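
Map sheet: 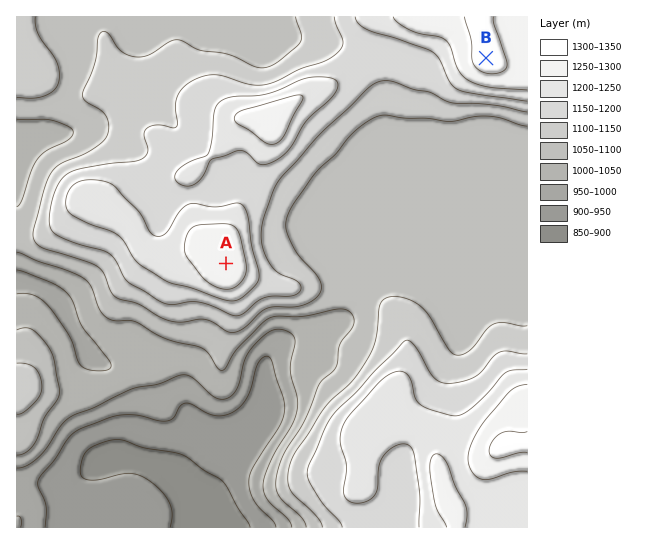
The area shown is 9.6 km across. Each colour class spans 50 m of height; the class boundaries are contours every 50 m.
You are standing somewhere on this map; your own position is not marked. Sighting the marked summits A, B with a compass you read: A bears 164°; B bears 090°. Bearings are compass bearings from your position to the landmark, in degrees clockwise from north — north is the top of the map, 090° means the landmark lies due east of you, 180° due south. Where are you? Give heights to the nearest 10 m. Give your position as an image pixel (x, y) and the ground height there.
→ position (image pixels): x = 167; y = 58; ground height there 1120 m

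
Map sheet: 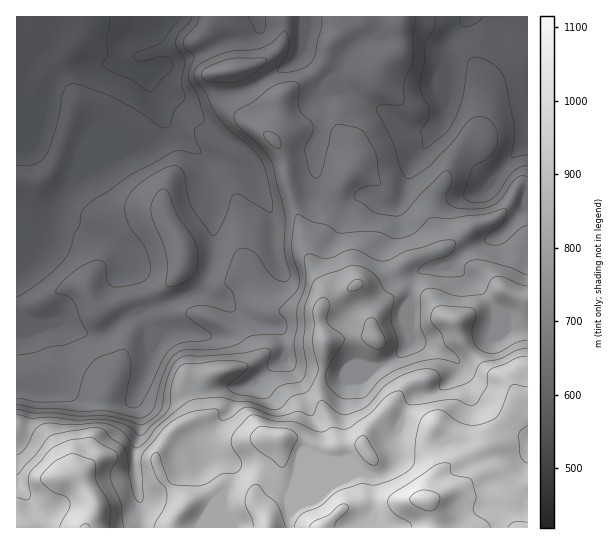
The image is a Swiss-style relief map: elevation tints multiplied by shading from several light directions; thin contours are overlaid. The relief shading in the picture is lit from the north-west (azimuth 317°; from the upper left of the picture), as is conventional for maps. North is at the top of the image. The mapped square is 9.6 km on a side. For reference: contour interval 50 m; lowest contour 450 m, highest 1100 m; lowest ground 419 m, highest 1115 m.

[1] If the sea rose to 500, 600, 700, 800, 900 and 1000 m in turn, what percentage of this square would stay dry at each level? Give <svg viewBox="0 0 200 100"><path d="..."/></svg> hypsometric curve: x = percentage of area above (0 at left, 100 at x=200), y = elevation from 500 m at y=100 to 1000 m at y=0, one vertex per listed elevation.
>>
<svg viewBox="0 0 200 100"><path d="M187 100l-44-20-57-20-18-20-22-20-28-20"/></svg>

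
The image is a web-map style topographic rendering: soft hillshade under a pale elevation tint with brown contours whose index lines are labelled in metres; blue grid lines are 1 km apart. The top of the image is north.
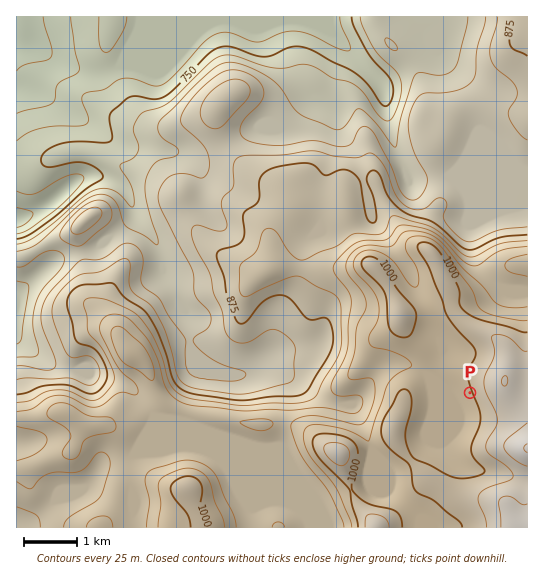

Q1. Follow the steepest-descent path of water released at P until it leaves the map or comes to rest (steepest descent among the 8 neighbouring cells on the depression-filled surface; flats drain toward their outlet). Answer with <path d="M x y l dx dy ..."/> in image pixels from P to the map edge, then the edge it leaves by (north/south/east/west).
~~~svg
<path d="M470 393l-9 9-8 0-34-33-9-3-1-1-20 0-6 2-16 16-8 14-4 4-4 2-16 0-1-1-7-1-4-3-17-17-8 0-11-6-13-13-13 0-10 9-6 3-30-11-12-9-1 0-13-13 0-28-12-12 0-6-3-4-1-5-8-11 0-2-4-4 0-15-2-1 0-4-5-11-17-20-6-13 0-3-6-12-8-8-6-3-2 0-2-1-8 0-1-1-15 0-14 9-16 15-2 0-12 9-10 5-3 0-5 3-4 0"/>
exit: west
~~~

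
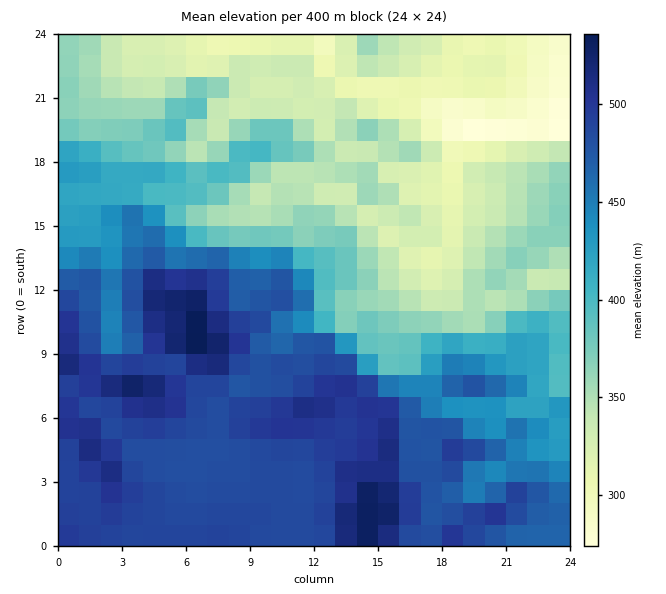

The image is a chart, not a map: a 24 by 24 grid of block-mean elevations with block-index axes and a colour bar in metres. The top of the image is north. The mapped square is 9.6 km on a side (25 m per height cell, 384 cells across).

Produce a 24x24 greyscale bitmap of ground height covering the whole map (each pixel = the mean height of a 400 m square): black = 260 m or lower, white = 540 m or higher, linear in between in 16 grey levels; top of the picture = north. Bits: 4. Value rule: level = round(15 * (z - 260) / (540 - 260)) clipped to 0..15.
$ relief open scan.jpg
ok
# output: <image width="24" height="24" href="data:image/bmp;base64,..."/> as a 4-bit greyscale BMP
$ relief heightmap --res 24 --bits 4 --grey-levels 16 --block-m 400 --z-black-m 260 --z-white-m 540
<image width="24" height="24" href="data:image/bmp;base64,Qk2WAQAAAAAAAHYAAAAoAAAAGAAAABgAAAABAAQAAAAAACABAAATCwAAEwsAABAAAAAAAAAAAAAAABEREQAiIiIAMzMzAERERABVVVUAZmZmAHd3dwCIiIgAmZmZAKqqqgC7u7sAzMzMAN3d3QDu7u4A////AN3MzMzMzM7uzNzLu9zczMzMzM7u3Mzcu8zdzMzMzM3u3Lq8y83czMzMzM3dzMqqqs7czMzMzN3ezNy6md3M3MzN3d3dzMqrqdzN3czN3d3dupmZmd3u7czMzN3Kqry6h+3NzN7MzMyXeaqZl9yr3v7bvMl3eJiJmNys3v7cuoZmZlVnh8us7u28y3ZVVEVVZrys3d27yndlQ0VlRKqruruqqHdUMzRWVZmaundmZmZTRDRVZpmrl2VVVlVEQzRFVpiIh3dUVURVMzRFVpmIiHh1RFVUMyRFVph3ZlV4dlRFVCIzRGZmd1RXdUVlQhEREWVVV3REREQzIhEiEWVURWZEREMiMiMyIWVEQzNERCNEQzMyIWVDMzIjMyNUQzIyIQ=="/>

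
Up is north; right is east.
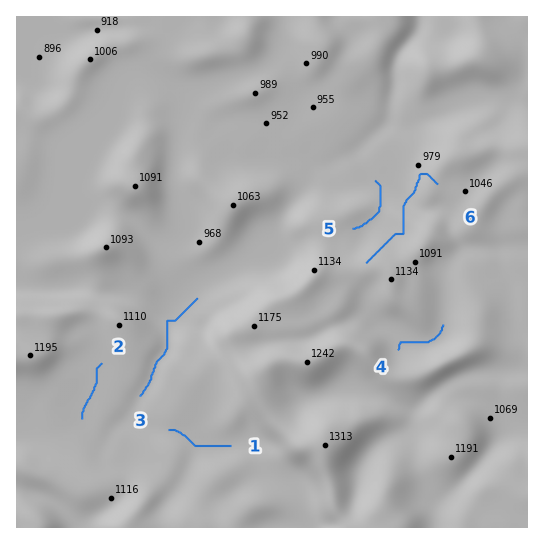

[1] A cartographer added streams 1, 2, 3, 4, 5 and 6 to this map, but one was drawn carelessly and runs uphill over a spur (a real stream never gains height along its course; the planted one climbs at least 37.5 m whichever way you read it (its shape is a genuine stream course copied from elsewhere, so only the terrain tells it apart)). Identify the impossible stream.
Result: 6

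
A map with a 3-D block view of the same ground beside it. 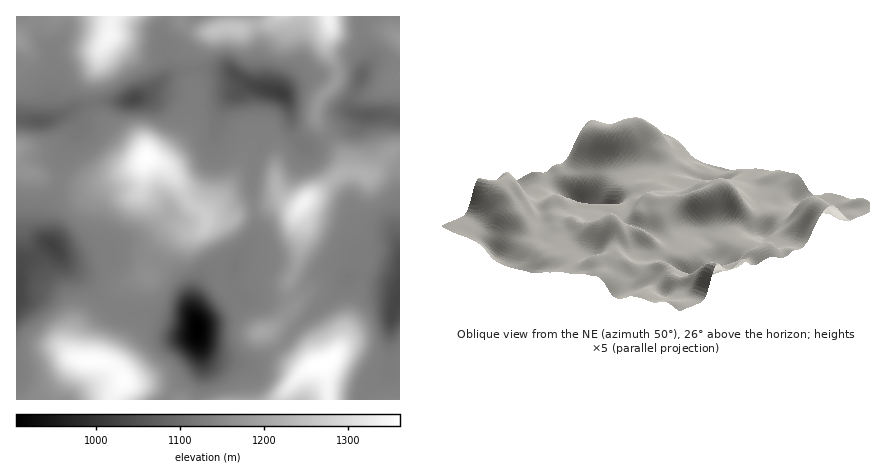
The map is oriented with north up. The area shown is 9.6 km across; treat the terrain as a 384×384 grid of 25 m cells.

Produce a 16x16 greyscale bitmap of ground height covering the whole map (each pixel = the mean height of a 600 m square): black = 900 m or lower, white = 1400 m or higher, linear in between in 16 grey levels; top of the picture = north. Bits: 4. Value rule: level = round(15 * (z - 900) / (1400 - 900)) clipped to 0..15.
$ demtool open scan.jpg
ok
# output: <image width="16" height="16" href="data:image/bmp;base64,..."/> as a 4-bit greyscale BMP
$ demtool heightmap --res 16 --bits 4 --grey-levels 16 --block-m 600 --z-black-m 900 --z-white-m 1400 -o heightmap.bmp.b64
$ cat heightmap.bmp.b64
<image width="16" height="16" href="data:image/bmp;base64,Qk32AAAAAAAAAHYAAAAoAAAAEAAAABAAAAABAAQAAAAAAIAAAAATCwAAEwsAABAAAAAAAAAAAAAAABEREQAiIiIAMzMzAERERABVVVUAZmZmAHd3dwCIiIgAmZmZAKqqqgC7u7sAzMzMAN3d3QDu7u4A////AHis24d4nNt3et3ZdFeL7Yd6u5dBSIi8lmeHd1FXiImFRnd3ZHd4d3VFV3h3d3h3dVRneJmHeZd2ZneJq6iLp3Z3iau7qJu4h4d5vcmHiImYh3itp3d3eIhmZ3h3d3aHZnZ3VWdlVYdmd4mGZ2VWeGeHnLd3d4iYd4iMyHiqqrp4"/>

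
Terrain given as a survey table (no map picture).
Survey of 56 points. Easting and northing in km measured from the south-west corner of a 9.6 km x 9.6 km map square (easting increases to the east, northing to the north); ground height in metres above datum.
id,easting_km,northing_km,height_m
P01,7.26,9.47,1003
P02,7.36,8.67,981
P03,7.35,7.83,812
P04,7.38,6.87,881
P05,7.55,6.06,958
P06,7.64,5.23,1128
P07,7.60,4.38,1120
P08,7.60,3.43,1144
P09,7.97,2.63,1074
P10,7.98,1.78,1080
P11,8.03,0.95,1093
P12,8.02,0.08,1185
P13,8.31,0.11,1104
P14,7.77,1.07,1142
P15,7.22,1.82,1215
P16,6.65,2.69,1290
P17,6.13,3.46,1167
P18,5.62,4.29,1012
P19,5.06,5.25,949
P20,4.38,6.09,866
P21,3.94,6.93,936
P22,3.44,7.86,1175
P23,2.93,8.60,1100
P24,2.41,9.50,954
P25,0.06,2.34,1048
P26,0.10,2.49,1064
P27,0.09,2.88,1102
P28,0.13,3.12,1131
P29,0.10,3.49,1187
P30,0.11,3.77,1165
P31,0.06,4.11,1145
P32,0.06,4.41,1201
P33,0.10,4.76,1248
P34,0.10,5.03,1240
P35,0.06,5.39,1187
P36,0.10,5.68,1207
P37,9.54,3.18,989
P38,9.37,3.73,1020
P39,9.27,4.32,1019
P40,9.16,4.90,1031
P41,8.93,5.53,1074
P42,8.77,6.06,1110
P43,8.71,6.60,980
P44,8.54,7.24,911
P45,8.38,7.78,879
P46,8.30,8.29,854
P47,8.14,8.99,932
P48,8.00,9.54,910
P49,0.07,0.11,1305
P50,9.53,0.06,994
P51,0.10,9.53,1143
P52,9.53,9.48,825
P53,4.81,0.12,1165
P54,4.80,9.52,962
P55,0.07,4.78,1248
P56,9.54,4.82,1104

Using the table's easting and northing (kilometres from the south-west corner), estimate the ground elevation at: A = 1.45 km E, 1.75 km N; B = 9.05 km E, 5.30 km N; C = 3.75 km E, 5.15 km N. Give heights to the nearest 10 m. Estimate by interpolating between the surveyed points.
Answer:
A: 1040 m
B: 1100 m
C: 1080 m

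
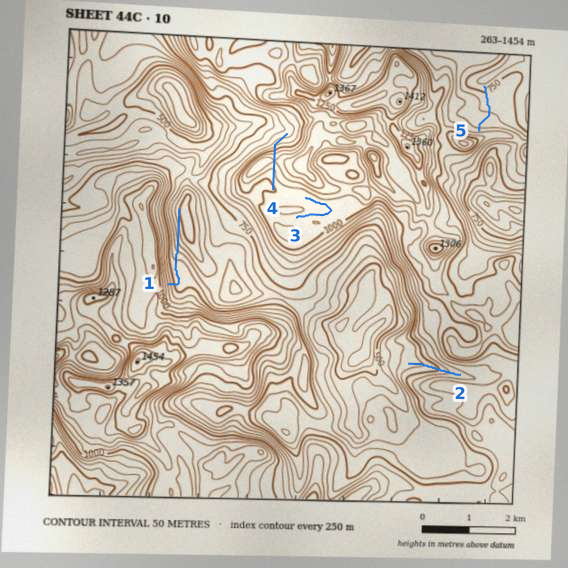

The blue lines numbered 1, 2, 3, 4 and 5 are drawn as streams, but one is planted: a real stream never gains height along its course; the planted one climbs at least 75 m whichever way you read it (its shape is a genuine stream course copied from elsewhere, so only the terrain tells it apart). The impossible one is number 4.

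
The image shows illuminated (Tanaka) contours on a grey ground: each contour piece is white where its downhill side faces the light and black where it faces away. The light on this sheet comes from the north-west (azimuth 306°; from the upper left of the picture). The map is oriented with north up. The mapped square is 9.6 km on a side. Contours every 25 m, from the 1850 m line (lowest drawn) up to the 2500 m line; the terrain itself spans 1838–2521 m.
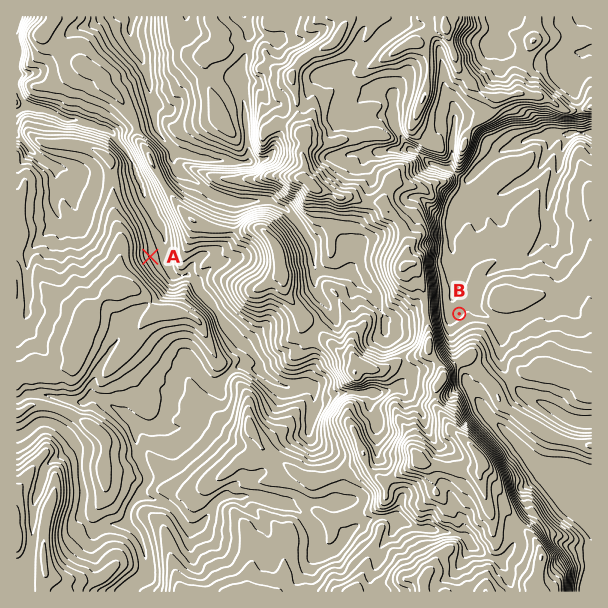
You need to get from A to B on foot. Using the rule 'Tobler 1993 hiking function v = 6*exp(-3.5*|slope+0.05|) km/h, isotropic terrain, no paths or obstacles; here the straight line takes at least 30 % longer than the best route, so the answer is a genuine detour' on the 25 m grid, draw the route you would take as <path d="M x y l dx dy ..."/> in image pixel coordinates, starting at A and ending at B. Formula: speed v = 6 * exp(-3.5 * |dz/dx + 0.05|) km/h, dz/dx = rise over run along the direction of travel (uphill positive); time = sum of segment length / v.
<path d="M150 257l20 19 3 2 15 0 12 6 4 4 15 8 9 9 21 10 12 0 6-3 8 0 28 15 21 0 12 6 2 0 3-1 1-2 3-6 3-3 6-3 8-7 3-2 9 0 6 3 3-1 31 0 9 4 3 0 3 2 2 1 12 24 3 3 3 2 1 0 3-2 6-12 0-19"/>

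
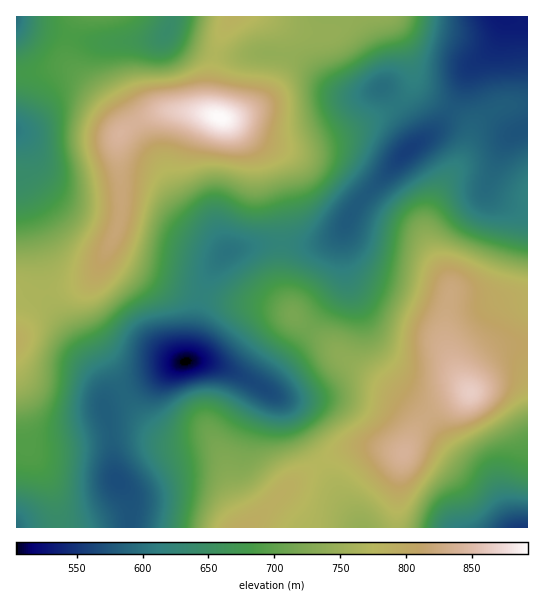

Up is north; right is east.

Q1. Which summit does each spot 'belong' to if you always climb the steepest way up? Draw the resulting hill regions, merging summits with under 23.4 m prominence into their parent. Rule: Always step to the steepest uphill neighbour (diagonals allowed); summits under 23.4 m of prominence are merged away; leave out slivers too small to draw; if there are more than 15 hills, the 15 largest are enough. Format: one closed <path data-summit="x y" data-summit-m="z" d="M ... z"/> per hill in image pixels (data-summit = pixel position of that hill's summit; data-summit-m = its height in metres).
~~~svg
<path data-summit="470 393" data-summit-m="865" d="M503 16l1 7-7 18-5 8-23 20-9 24-17 29-14 14-19 12-15 15-40 44-10 19-7 9-20 9-55 0-36 8-12 14-11 20-15 72-3 3-7 2-64 32-11 10 7 25 5 49 9 11 6 13-1 25 398-1 0-317-14-3-13-7-13-11 0-7 15-36 11-13 14-6 0-105-13-1z"/><path data-summit="219 117" data-summit-m="892" d="M502 16l-485 0-1 126 4 13-1 31 21 69 5 40 10 18 46 65 4 12-1 13 11-8 64-32 7-2 3-3 15-72 11-20 12-14 36-8 55 0 20-9 7-9 10-19 40-44 15-15 19-12 14-14 17-29 9-24 17-14 11-14 7-18z"/><path data-summit="17 341" data-summit-m="791" d="M17 143l-1 384 113 1 2-2 0-23-6-13-9-11-1-5-4-44-7-21 0-24-9-18-43-58-7-14-5-40-21-69 1-31z"/>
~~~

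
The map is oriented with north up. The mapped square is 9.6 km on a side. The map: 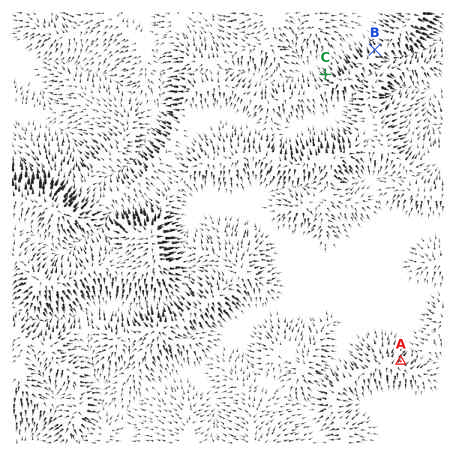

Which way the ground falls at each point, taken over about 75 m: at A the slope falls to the NE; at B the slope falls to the N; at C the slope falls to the NW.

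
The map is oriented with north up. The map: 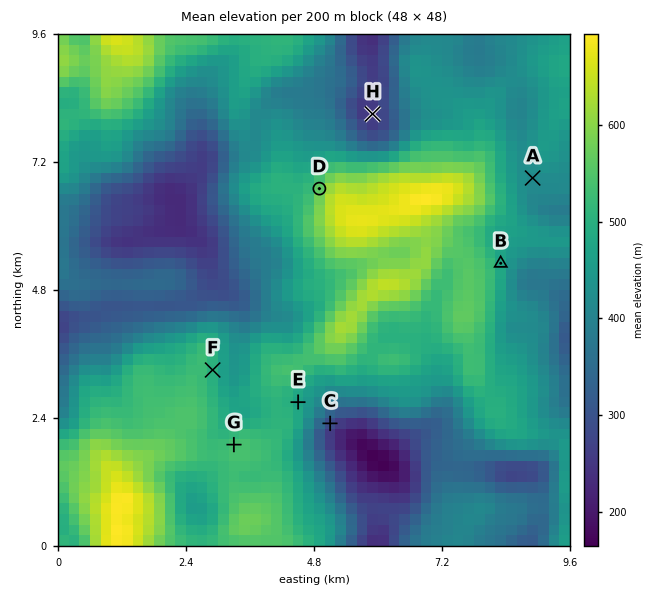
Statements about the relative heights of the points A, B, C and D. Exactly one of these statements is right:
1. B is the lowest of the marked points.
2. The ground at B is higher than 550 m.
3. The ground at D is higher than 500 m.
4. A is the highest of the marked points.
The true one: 3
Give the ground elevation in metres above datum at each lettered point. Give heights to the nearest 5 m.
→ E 470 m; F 500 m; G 540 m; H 250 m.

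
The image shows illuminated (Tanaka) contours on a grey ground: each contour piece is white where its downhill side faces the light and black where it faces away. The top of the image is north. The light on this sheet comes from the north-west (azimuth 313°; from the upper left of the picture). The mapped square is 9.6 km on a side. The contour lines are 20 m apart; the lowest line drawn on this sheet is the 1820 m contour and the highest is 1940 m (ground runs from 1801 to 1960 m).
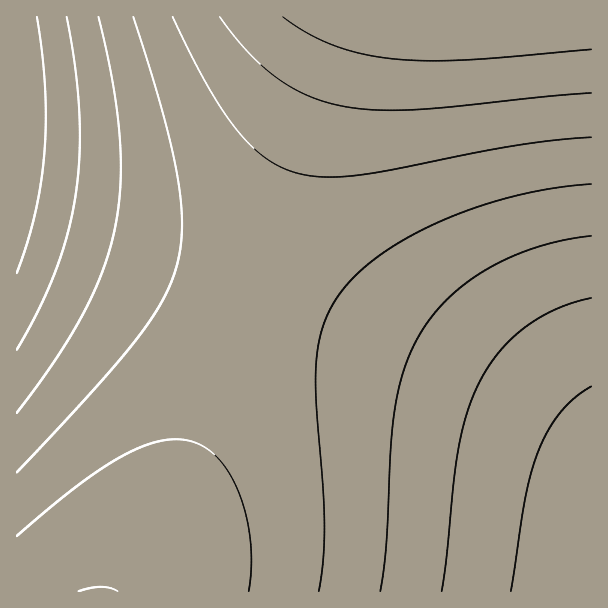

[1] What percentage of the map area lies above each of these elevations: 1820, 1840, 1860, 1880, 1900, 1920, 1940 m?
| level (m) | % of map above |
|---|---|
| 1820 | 95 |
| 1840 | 85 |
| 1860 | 71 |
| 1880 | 53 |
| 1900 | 25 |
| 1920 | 9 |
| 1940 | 3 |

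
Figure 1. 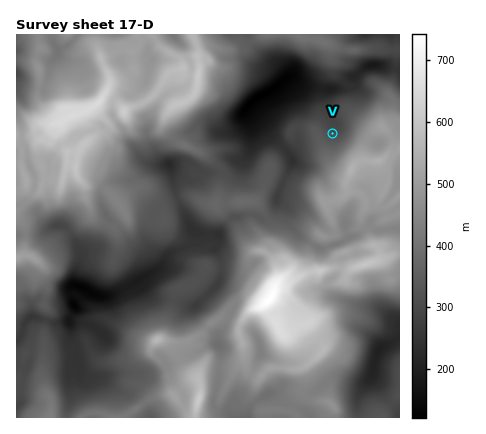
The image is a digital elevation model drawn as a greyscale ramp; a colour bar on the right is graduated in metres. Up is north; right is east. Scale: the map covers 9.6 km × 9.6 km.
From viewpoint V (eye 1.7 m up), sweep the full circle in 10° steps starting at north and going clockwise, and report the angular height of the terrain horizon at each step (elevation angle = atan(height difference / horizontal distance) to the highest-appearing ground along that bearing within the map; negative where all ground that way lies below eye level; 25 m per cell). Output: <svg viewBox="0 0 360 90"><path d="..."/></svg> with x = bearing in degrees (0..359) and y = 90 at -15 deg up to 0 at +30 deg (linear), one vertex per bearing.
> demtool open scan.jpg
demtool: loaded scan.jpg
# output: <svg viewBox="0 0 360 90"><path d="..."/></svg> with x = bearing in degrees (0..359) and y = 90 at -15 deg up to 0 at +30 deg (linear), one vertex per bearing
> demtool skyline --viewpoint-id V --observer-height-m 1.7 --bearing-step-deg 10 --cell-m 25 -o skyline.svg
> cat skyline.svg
<svg viewBox="0 0 360 90"><path d="M0 56l10 1 10 1 10-1 10-1 10-2 10-4 10-6 10-4 10-3 10-2 10-2 10-1 10-2 10 0 10 1 10 4 10 4 10 4 10 1 10 1 10 0 10 1 10 0 10 1 10 0 10 1 10 1 10 2 10 0 10 1 10 4 10 2 10-1 10-1 10 0"/></svg>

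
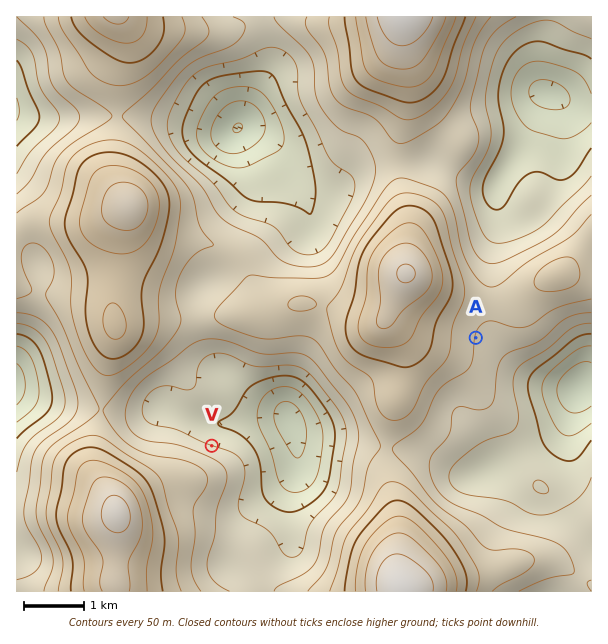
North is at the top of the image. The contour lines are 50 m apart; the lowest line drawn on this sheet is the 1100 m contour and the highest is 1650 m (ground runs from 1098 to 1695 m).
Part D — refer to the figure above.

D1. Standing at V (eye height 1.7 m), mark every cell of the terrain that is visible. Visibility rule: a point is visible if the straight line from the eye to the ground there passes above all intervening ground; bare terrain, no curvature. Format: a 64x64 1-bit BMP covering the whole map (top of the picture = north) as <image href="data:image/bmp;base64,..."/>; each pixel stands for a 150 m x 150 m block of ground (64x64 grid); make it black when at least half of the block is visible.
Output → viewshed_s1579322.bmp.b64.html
<image width="64" height="64" href="data:image/bmp;base64,Qk0+AgAAAAAAAD4AAAAoAAAAQAAAAEAAAAABAAEAAAAAAAACAAATCwAAEwsAAAIAAAAAAAAA////AAAAAAAAAAAAAYAAAAAAAAADgAAAAAAAAAPAAAAAAAAAA8AAAAAAAAAHwAAAAAAAAAfAAAAAAAAAB8AAAAAAAAAP4AAAAAAAAA/gAAAAAAAAD8AAAAAAAAAPwAAAAAAAAA/AAAAAEAAAH4AAAAAwAAAfgAAAACAAAD+AAAAAYB4AP4AAAABgH4A/gAAAAGA/gH+AAAAAMD+A/8AAAAA8f8D/wAAAAD//wf/AAAAAP////8AAAAA/////wAAAAD/5///AAAAAP////+AAAAA/////4AAAAD/////gAAAAH////8AAAAAP////gAAAAAf///8AAAAAAwGH/wAAAAAAAAAPAAAAAAAAAAeAAAAAAwAAB+AAAAAHAAAH4AAAAAeAAAPAAAAAB4AAA4AAAAAPwAABAAAAAB/AAAAAAAAAH8AAAAAAAAAfwAAAAAAAAA/AAAAAAAAAA8AAAAAAAAAAAAAAAAAAAAAAAAAAAAAAAAAAAAAAAAAAAAAAAAAAAAAAAAAAAAAAAAAAAAAAAAAAAAAAAAAAAAAAAAAAAAAAAAAAAAAAAAAAAAAAAAAAAAAAAAAAAAAAAAAAAAAAAAAAAAAAAAAAAAAAAAAAAAAAAAAAAAAAAAAAAAAAAAAAAAAAAAAAAAAAAAAAAAAAAAAAAAAAAAAAAAAAAAAAAAAAAAAAAAAAAA=="/>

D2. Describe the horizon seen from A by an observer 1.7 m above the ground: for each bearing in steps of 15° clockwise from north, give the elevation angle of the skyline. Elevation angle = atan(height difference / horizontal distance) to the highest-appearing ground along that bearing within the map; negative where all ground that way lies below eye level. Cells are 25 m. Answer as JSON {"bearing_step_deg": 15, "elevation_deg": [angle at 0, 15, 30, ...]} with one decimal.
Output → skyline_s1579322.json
{"bearing_step_deg": 15, "elevation_deg": [2.1, 1.2, 0.9, 2.1, 1.9, 0.3, -1.6, -3.7, -4.5, -2.7, -1.2, -0.0, 0.9, 3.9, 2.3, 3.9, 5.6, 7.2, 8.1, 8.7, 9.5, 10.2, 7.8, 3.9]}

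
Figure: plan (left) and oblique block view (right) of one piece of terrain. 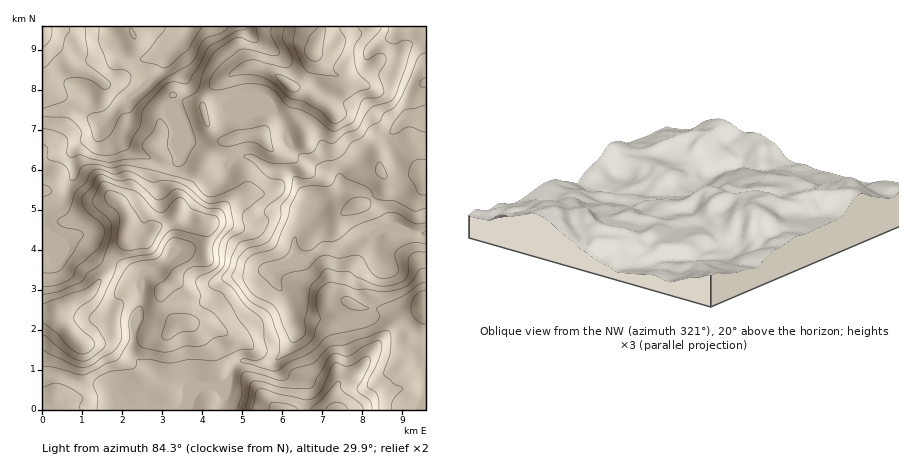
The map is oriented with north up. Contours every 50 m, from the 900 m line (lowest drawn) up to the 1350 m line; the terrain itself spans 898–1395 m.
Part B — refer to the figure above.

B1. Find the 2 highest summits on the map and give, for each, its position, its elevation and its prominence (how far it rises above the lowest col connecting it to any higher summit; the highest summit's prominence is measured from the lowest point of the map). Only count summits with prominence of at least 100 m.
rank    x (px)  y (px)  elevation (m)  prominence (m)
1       56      312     1395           497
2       314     50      1318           190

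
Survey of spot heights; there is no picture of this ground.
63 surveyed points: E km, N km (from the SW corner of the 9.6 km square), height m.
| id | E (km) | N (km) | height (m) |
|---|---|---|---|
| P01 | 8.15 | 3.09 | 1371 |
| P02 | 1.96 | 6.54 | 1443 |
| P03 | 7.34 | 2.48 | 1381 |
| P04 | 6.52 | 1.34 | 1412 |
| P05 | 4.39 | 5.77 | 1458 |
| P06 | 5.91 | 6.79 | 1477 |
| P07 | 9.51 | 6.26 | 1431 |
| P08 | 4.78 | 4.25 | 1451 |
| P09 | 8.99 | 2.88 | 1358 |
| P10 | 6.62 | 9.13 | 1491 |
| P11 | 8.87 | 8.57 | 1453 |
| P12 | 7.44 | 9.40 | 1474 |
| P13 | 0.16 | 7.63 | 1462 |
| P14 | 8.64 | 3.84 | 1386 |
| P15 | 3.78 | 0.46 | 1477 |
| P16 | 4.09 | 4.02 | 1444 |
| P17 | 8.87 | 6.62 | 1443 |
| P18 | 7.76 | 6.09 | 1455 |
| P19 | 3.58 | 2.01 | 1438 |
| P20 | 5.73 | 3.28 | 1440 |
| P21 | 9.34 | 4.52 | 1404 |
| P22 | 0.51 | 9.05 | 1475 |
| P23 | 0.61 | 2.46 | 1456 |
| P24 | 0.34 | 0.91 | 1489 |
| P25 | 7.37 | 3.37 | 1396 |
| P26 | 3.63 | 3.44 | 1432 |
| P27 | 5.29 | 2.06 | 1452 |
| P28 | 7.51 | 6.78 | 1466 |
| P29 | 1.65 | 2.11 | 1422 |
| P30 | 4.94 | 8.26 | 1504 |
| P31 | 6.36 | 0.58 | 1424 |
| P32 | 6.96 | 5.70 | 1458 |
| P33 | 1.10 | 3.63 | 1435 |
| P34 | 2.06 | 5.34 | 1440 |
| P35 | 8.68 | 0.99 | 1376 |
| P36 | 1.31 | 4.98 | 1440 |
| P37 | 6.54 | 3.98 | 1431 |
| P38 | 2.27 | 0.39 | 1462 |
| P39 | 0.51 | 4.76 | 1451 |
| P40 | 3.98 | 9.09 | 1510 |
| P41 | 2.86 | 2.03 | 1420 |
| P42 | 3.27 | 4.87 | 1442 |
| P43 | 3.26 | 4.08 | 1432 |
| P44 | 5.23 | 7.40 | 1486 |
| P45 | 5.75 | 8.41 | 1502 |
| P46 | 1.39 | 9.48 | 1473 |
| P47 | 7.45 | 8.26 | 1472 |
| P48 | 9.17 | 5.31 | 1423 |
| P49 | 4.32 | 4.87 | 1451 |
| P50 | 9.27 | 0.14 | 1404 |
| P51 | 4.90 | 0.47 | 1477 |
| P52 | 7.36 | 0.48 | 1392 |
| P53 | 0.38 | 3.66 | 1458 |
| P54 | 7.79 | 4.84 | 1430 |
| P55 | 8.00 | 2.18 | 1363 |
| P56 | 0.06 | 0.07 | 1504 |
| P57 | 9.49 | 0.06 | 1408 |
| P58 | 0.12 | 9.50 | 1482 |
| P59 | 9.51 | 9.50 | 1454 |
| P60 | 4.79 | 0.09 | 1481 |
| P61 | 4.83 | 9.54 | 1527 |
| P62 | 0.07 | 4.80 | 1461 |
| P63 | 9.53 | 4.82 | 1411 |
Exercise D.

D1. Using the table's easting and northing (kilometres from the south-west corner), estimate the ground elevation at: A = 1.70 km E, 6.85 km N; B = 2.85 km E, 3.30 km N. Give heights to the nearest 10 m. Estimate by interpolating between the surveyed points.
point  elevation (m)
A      1440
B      1420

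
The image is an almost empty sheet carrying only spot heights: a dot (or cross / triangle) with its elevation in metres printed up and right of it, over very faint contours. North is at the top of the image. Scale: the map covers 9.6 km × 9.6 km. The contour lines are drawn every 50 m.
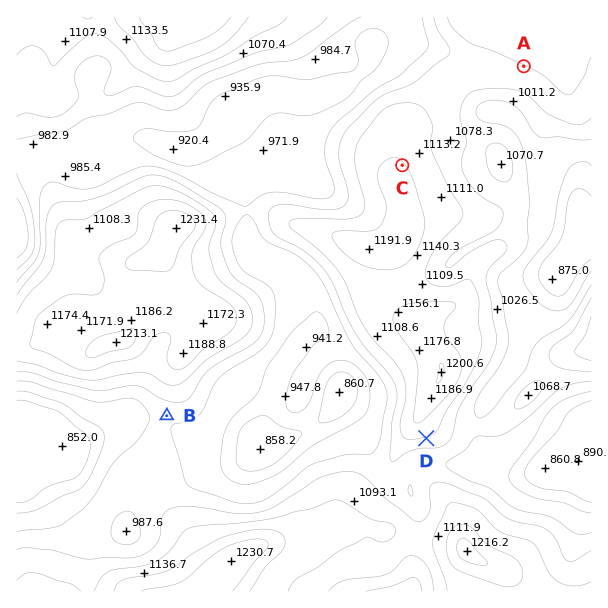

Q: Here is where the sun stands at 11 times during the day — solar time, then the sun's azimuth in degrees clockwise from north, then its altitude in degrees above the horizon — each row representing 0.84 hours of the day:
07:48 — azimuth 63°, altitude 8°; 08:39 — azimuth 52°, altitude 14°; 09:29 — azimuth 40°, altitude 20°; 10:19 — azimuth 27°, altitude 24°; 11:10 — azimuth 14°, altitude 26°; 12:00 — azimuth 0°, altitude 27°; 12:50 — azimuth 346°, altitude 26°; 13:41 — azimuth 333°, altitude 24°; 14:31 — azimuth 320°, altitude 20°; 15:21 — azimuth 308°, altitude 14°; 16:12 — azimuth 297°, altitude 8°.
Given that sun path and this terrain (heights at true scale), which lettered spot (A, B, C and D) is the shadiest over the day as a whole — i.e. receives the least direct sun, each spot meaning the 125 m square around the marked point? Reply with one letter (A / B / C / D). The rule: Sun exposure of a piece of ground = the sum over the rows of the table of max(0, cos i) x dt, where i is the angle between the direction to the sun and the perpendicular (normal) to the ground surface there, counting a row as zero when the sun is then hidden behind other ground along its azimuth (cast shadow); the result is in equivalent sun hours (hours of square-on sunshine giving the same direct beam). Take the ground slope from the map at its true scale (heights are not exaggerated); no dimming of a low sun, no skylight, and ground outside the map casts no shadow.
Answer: D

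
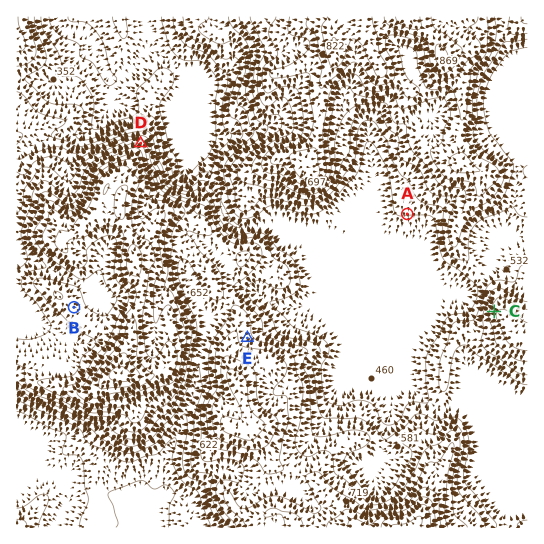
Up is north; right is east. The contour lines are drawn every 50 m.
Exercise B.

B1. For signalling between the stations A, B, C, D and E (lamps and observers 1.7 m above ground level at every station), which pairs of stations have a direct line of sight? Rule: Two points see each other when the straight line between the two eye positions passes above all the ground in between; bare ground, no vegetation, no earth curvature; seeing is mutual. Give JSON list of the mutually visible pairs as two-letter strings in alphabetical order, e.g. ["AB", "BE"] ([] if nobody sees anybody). ["AC", "AE", "CD", "CE"]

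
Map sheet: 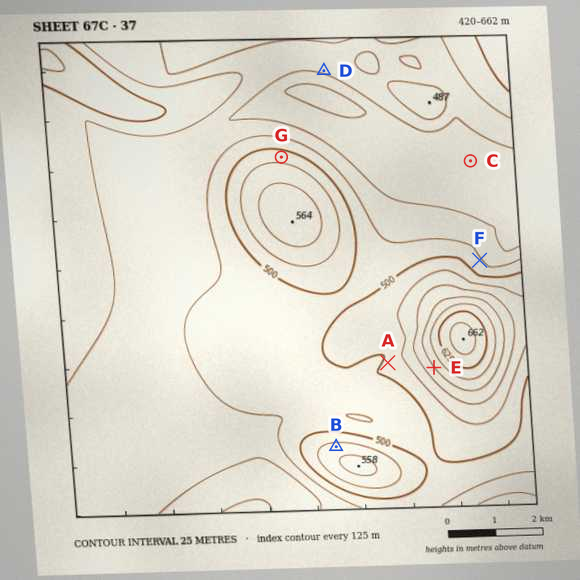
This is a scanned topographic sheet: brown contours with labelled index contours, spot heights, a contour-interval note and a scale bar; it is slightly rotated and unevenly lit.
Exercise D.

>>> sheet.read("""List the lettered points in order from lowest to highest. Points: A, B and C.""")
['C', 'A', 'B']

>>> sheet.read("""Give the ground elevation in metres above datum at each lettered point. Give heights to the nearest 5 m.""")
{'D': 455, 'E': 575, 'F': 480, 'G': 515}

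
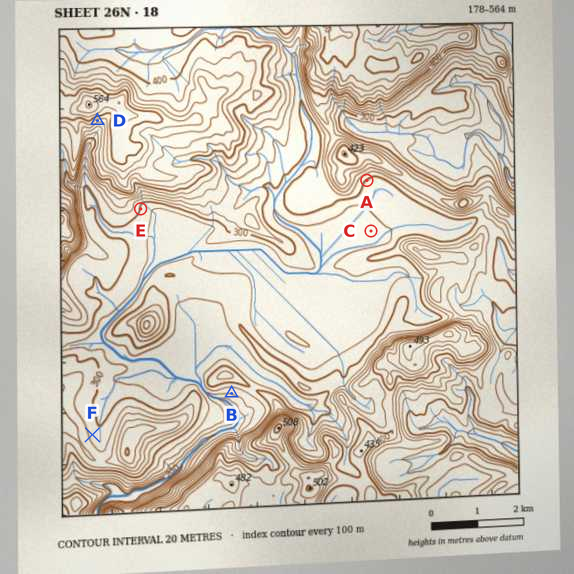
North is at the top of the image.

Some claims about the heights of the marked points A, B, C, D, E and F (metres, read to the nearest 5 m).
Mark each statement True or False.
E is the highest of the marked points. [False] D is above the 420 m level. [True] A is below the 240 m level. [False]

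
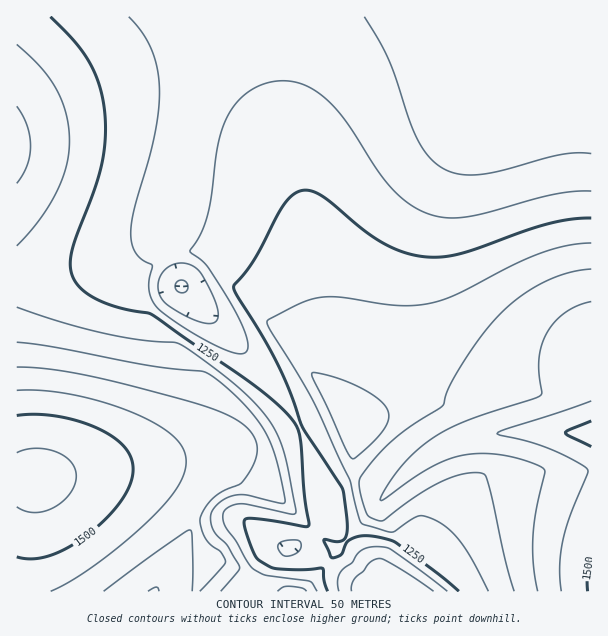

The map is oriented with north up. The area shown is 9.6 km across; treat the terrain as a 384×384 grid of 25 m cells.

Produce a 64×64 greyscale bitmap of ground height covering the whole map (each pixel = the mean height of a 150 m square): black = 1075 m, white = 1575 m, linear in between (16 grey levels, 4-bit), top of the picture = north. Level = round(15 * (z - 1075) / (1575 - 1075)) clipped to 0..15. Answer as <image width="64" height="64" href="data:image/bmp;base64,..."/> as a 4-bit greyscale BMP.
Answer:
<image width="64" height="64" href="data:image/bmp;base64,Qk12CAAAAAAAAHYAAAAoAAAAQAAAAEAAAAABAAQAAAAAAAAIAAATCwAAEwsAABAAAAAAAAAAAAAAABEREQAiIiIAMzMzAERERABVVVUAZmZmAHd3dwCIiIgAmZmZAKqqqgC7u7sAzMzMAN3d3QDu7u4A////AMzLu7uqqZmIiZqpmHd4iIiGVDIhERESNFZmd4iaq7zNzMzLu7qqmZmZmqqZh3d3d2ZUMiIREiNFZmd4iZqrvM3MzMzLu7qqmZmaqqmIdmVVVVRDIiIjNFZmZ3iJmqu8zd3dzMzLu6qpmZqrqYdlVERVVUQyIjRWZmZ3eImaq7zN3d3dzMy7uqqpmqqpdlREREVWVEMzRWZmZ3eIiZqrvM3d3d3dzMu7qqqaqph2VERERVVVREVmZmZ3d4iJmqu8zO7u3d3czLu7qqqph2VURERVVVZmZmZmZ3d4iJmaq7vM7u7u3d3My7u6qql2ZVVVVVVFVneId3d3d3iImZqru8zu7u7t3dzMu7uqqHZmZmZmVERWeZiHd3d3iIiZmqq7zO7u7u7d3czLu7qph2Z3eHZURFaJmYh3d3eIiJmaqru87/7u7u3d3My7u6qYiIiZdlREV4mqmYh3eIiImZqqu7z///7u7t3czMu7uqqZmZh2VEVnmaqpmIiIiIiZmqqrvP///u7u3d3My7u7qqqpmHZVVWeJmqqZmIiIiJmZqqu7///+7u7d3czMu7uqqqmYZlVWeImZqqqZmYiJmZmqq7vv/+7u7t3dzMy7u6qqqpdlVVZ4iJmaqqqZmZmZqqq7vO7u7u7t3dzMzLu7qqqql2VVZ4iIiZmqqqqqqqqru7zM7u7u7t3d3MzLu7uqqqmHZVVniIiImZqqu7u7u7u8zN3u7u7d3d3MzLu7uqqqqXZlVniYiIiJmaqru7u7zMzd3d3d3d3dzMzLu7uqqqqYdlVWeJiIiIiJmaqqu7u8zMzd3d3d3MzMy7u7qqqqqYdmVWaJmIiIiIiZmaqqq7u7zMzMzMzMzLu7u6qqqqqYdmVVZ4mYiIiIiIiJmZqqqru7vMzMzLu7u7qqqqqZmYdmVVZniYiIiIiIiIiZmZmqqqu7u7u7u7qqqqqZmZmYdmVVVniIiIiIiIiIiImZmZqqqru7u6qqqqqZmZmZmYdlVVVniIiIiIiIiIiIiZmZmqqqu6qqqqqZmZmZiIiIdlVEVWeIiIiIiIiIiIiJmZmaqqq7mZmZmZmYiIiIiHZlRERWeIiIiIiIiIiIiImZmZqqqruZmZmIiIiIh3d3ZURERVZ4iIiIiIiIiIiIiJmZmqqqu4iIiIiHd3d3d3ZUQzRFZ4iIiIiIiIiIiIiImZmaqqq7iIiHd3d3d2ZmVEMzNEV3d3iId3d3d3eIiIiJmZmqqqt3d3d3dmZmZmVDMiM0Vnd3d3d3d3d3d3eIiIiZmaqqqnd3dmZmZmZVQzIiI0Vnd3d3d3d3d3d3d3eIiImZmqqqd3ZmZmZVVVQyISIjRWZ3d3d3d3d3d3d3d3iIiJmZqqp2ZmZlVVVVQyEREjRWZmZ3d3d3d3d3d3d3d4iIiZmZqmZmZlVVVVRDIRESNFZmZmd3d3d2ZmZmZnd3d4iImZmZZmZlVVVUREMhESNFVWZmZmZmZmZmZmZmZnd3eIiImZlmZmVVVUREQyESI0VVVmZmZmZmZmZmZmZmZnd3eIiIiGZmZVVUREREMiM0RVVWZmZmZmZmZmZlVmZmZnd3eIiIdmZlVVRERERDNERFVVVmZmZmZmZlVVVVVVZmZmd3d3d2ZmVVVERERDRERERVVVZmZmZmZVVVVVVVVVVmZmd3d3dmZlVURERDM0RERFVVVmZmZmZVVVVVREVVVVVmZmZmd3ZmVVVERDMzNERERVVVZmZmVVVVVERERERFVVVWZmZ3d2ZlVUREMzM0RERFVVVWZmVVVVVEREREREREVVVVVYd3ZmVVRERDMzNEREVVVVVVVVVVREREQzM0RERERVVViHd2ZlVUREMzM0RERFVVVVVVVVREREMzMzMzNERERESId3ZmVVREQzMzREREVVVVVVVVVERDMzMzMzMzMzRERIiHd2ZVVEREMzNERERVVVVVVVVERDMzMzIjMzMzMzMziId3ZmVUREQzM0RERFVVVVVVVERDMzMiIiIiIjMzMzOIiHdmZVVERDMzRERERVVVVVVEREMzMiIiIiIiIiIzM5iId2ZlVUREQzNERERFVVVVVEREMzMiIiIiIiIiIiIimIh3dmVVRERDNERERERVVVVEREQzMyIiIiIiIiIiIiKYiHd2ZVVEREQ0REREREVVVEREQzMyIiIiIiIiIiIiIoiId3ZlVUREREREREREREREREQzMzIiIiIRESIiIiIiiIh3ZmVVRERERERERERERERERDMzIiIiIRERESIiIiKIh3dmZVVERERERERERERERERDMzMiIiIRERERIiIiIoiHd2ZlVURERERERERERERERDMzMyIiIhEREREiIiIiiHd2ZmVVREREREREREREREREMzMyIiIiERERESIiIiKHd3ZmVVVERERENEREREREREMzMzIiIiIRERERIiIiInd3ZmZVVUREREMzNERERERDMzMzMiIiIhERERIiIiIid3dmZVVUREREQzMzNERERDMzMzMiIiIiIRERIiIiIiJ3dmZlVVREREQzMzMzMzMzMzMzMiIiIiIhEREiIiIiIndmZlVVRERERDMzMzMzMzMzMzMyIiIiIhERESIiIiIidmZlVVVERERDMzMzMzMzMzMzMyIiIiIiEREREiIiIiJmZlVVVERERDMzMzMzMzMzMzMzIiIiIiERERERIiIiImZlVVVERERDMzMzMzMzMzMzMzIiIiIiEREREREREiIh"/>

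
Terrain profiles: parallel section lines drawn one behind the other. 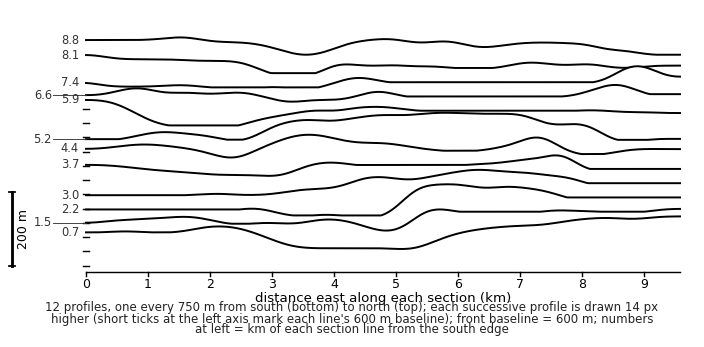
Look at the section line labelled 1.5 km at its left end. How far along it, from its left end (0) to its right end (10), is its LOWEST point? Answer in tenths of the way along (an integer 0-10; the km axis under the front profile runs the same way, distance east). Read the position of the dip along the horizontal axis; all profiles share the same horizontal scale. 5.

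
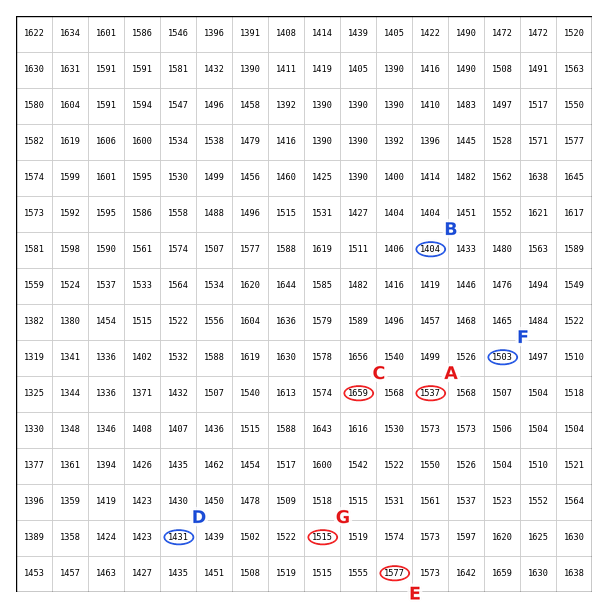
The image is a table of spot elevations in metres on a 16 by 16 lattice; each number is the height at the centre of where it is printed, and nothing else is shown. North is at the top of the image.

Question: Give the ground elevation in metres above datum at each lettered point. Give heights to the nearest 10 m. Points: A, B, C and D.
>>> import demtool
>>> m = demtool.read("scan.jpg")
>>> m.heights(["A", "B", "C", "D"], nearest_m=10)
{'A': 1540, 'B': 1400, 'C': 1660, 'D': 1430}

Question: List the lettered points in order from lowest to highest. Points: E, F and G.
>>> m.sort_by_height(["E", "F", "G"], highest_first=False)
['F', 'G', 'E']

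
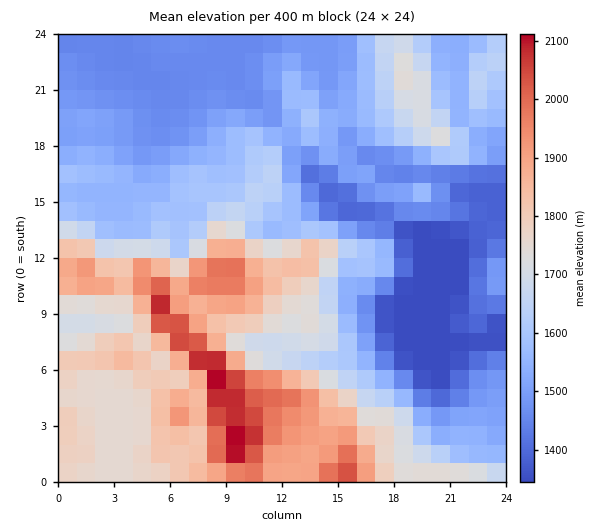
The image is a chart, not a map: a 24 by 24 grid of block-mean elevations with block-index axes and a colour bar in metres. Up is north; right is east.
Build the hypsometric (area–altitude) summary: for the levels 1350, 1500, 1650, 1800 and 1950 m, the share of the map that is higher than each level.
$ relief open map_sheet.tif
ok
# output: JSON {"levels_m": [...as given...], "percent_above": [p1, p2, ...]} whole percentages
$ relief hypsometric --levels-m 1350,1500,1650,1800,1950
{"levels_m": [1350, 1500, 1650, 1800, 1950], "percent_above": [95, 70, 41, 21, 7]}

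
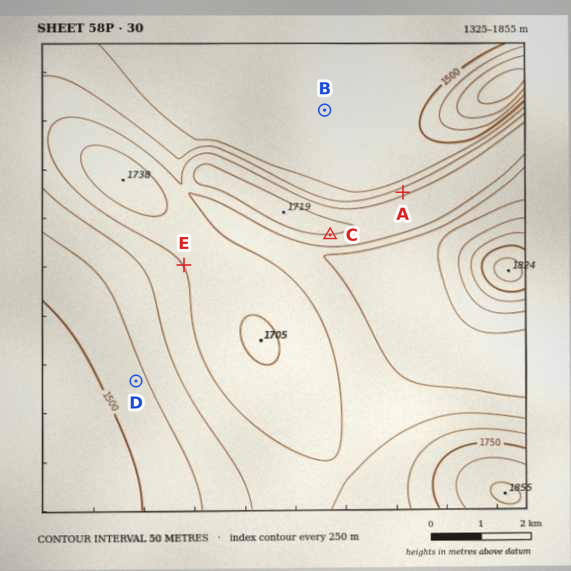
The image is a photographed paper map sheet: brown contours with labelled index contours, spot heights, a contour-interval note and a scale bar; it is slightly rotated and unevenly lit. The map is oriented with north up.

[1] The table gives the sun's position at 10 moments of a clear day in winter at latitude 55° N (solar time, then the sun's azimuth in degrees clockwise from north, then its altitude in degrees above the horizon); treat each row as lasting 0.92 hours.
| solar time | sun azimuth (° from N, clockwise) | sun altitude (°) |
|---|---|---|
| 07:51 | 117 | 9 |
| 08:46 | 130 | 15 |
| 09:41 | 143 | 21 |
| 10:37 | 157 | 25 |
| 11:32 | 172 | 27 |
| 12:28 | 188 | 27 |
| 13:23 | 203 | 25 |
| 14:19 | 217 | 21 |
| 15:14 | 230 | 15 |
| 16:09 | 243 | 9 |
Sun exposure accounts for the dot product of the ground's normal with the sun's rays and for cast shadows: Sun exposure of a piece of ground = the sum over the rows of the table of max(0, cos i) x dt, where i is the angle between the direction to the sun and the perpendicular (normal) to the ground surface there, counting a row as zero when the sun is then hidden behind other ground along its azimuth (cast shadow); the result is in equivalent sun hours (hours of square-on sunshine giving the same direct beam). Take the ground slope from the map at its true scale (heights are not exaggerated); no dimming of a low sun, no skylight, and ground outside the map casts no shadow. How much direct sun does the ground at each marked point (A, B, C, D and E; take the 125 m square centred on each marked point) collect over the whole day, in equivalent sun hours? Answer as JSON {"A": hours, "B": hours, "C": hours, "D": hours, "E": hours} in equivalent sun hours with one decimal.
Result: {"A": 1.2, "B": 3.0, "C": 3.8, "D": 3.2, "E": 3.2}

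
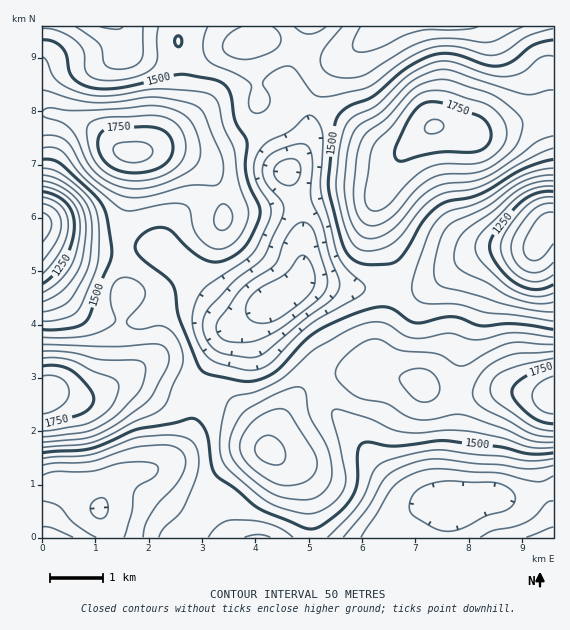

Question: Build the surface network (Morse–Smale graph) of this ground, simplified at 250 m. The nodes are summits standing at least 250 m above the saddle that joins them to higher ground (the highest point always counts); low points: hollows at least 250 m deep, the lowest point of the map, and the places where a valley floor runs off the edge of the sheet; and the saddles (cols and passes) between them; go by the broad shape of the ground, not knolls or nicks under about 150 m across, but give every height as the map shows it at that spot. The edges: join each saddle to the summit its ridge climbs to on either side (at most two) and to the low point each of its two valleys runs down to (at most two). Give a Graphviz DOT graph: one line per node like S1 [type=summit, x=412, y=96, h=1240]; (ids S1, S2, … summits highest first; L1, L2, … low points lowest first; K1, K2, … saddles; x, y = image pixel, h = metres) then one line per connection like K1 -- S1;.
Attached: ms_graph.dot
graph terrain {
  S1 [type=summit, x=44, y=393, h=1842];
  S2 [type=summit, x=553, y=395, h=1842];
  S3 [type=summit, x=133, y=153, h=1816];
  S4 [type=summit, x=433, y=127, h=1805];
  L1 [type=low, x=548, y=227, h=1072];
  L2 [type=low, x=43, y=225, h=1076];
  L3 [type=low, x=459, y=504, h=1255];
  K1 [type=saddle, x=195, y=395, h=1514];
  K2 [type=saddle, x=123, y=249, h=1510];
  K3 [type=saddle, x=392, y=287, h=1469];
  K1 -- S1;
  K1 -- S2;
  K1 -- L1;
  K1 -- L3;
  K2 -- S1;
  K2 -- S3;
  K2 -- L1;
  K2 -- L2;
  K3 -- S2;
  K3 -- S4;
  K3 -- L1;
}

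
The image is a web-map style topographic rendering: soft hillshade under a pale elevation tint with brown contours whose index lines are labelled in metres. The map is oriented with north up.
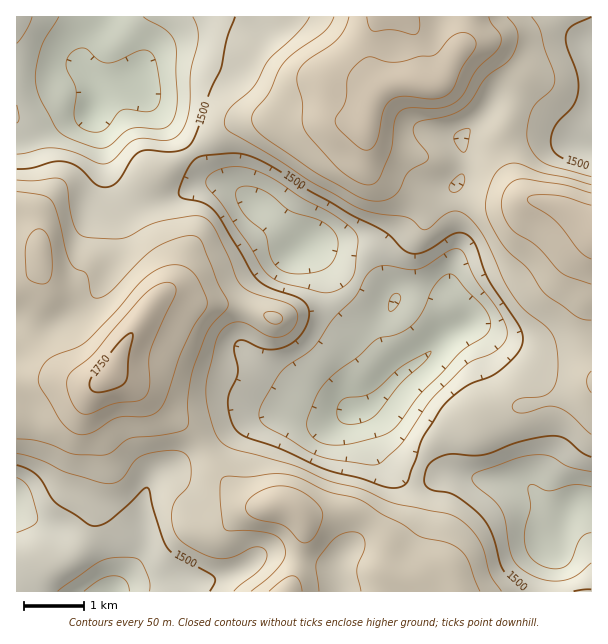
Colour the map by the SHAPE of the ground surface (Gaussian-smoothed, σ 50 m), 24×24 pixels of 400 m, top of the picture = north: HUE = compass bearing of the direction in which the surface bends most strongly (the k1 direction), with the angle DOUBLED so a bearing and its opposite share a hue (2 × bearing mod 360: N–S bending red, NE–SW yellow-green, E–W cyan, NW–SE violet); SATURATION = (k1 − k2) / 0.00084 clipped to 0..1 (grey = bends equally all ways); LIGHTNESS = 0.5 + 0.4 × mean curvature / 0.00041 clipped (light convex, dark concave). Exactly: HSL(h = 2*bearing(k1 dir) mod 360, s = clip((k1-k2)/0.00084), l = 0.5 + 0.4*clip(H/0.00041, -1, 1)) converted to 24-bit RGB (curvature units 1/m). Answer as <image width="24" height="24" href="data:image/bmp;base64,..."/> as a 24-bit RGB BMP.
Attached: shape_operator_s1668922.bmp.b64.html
<image width="24" height="24" href="data:image/bmp;base64,Qk32BgAAAAAAADYAAAAoAAAAGAAAABgAAAABABgAAAAAAMAGAAATCwAAEwsAAAAAAAAAAAAApkqI4pSrXlK9LVU8HE1BlcpRgnE/W1QgJWcEB2cMrW09/9nMjz6XLBt0uqGFj7esf4qucXqXo86IUrxWQIWrL63PKzh14ilukZDGjpDK7pPbiknQSrbHM2SjwSJWsn9doNCMFW8tDCoJ/54CrKUfGEtOX6xLvLF1XZWZh5mxwbyhvbeNO2hJMCAaKyMYVaQ3slROdy4jrGYzrXqEeqOaHw9Vo67YsNHl13vL1BN6Jm1OXPNS4OClMjiGKbJ3mNSwZHmyeJynpbmWvHqEm0aBSzBjQJaPTLprfCMqwn1hcbp/nYNXkJxREC5+k9eVjFZ0lUujq6L11tH60PX7jo/pl5b8zuv7UHzauFGyo1tjsJ5zp1yEuk6neUefipNJR2AtNV0nuNBVimtHqpxqicF7EE9cYaZSlkh1dMuOL8mXec2fvtbQbobJTW+5sD86VgwtxHUfYYEvk4EfV0ESa08hZDhEyzo8ZUcyQL+YWKBalKlvfbRssIxZWTYsH0MZMMYwd9ugb6u+XMiMgsBRZDhKfzlLkS1UZz+i4H2SvEZGrSVKvYpUWYBDOWBDS06JxHC4a5bXbmC9yp2CVLZXikZ6q2+qaq/JZ/akN6lQOnQrgHwuiVcYRUMZL2g9cFmXWj+Gyme45pC8mn29xKnOvnfUc262O2eTdJWjakWUfkKJ3ZuUwnNOSmtAbdh/TceVbrRrdFdib1U/ZWg7jm9PnKtYJj4jM1AbN2ZORIGJ3J+7wqLGpYSxpoG5pYrHY0zHa3KnhzrCWmq8mpna99Twp9XolMDPbaJ6Zo1aYkZvlHSQcHiGaX1mtntdTT1tba1aGnBKIYRkVaSSz5KXnnqzuYGvnHObe0iZnHy2SH+RecLGQYbC7JTG6sKha1R2tXdzj5xbNn2TnEudpEcuTHY6pZR7V2qqoIKxT5ZNFV8mElI0wcN2lmOjuF+QtFZoZFt8ZLNjV7lmO39GQWNYPGic/8zPqVJcl2Fq0Z90HjQkJg0Z731CP/NLJ5SHiHeNXXyHwXW5rnONFF87DWwRgjMtZiAX158mfHxdm6hMopg+V4IwKHc4FmlT3mJw/8zWVGWG0oWadUDxOH//zO//4dH6JgDroWiWXZRoRXWNxY+eiVawMId+Jg0VwJYlm81ueXddsLNrf3SslsibR4e1KHdwIHJg9r/B77nuj9DLW3u7HenGMd2EyzuW3Af14GzRxIeEL0BOpKMxRY1IexB6ayylp+i0nXSkpY6AgJ1usWuEqeaRLDWlWF6qKnt7WbE73KVvx2tgoYtqX8l8MUQgIR4TbjZDqTpi5mtnoCyR08xXKXcmDBdQep22w8BibnZdqJt/pl1zqL6P3OuwFkZ0nmmjSViUdZ6Cr4t41Kubi9iiizqknR5tR1MyLDAgZWMu13ovpUmm4a+81IO6BRwudotLyciJZaWfd5OSe32yb8Jj5dqXGh5Kdm9VUndQPJo9WqRy39y8zpiERhVMnStorSJVSCEqaVEinLAZM7YiRMph0oXFGwDrUobSzsapcI+VbrOpfN7Xoq3p7ZCrTSqVSXWqrFCCp4w2NpcIWbQChhMEMg0aSB4cfxkhl0ZTdK6pwOPGjOTTTLq6UpR6MEGbPmm0x8/k0eT6zeT+stz6fD5Z0ZSiwbTkEgjJ3lXdzbzZ6bzjkiEzVCkZTigzZDFKYry9otTllcXdyOa1Xad8d02MaLqFHFaDRax2Ou86M+0ST5gldk4mPGsUNtsUpphUMxJdcavHyuzo5hX//2TY2n3hcCbLhb/fjuHofV+fb6Zx4OCgUsm0QpHFab2YOiNvhK5tlNQyn5cgODsRMiQLgcyXZ6c+M0kbIRMfQu4LaUwaKg8gzmhd15HUi3rqtdLdXUislY6+fp+34tGqun87KBMLUT0ADVgFI4pe1qCIn2dYek5dUJyca7Fmj0mNtkSlLXSCdrRDSy1IRTRTnMdfYbttU3Gu02aRilF+lrJtcItqu5J2/zGjjyf31tr1kObGBEA/tKg3rWNfiamYVLmtpI1URG1rjUJzmYdYboFTOzVkRWOQtsmWl6pVMVI+VkyvzKDVn6TDmYKha5iCcHrLk5ng2IDX85WbJSReI59umbmunr65a2Grt61nSVRdTVxyi3OornSLNEhbOn1Xea1YtX13ba2dGpSDZraMwIXE026ztIptaHZLh4pBRVaM8sbSwpvoOdzhS6l1jKNkZS5Qqp2DYVqSVYGJRYiCwEaRnE6SS6B2Q6Jqoqt0maViYEI5JXwdTmc0mT9T5YVqkGNbasdtLIeWyJ9ljdhkpH7SclW6sjJsej9h"/>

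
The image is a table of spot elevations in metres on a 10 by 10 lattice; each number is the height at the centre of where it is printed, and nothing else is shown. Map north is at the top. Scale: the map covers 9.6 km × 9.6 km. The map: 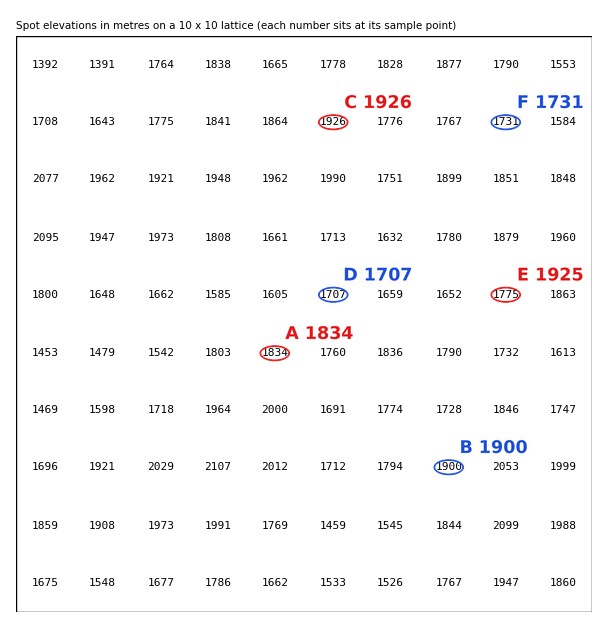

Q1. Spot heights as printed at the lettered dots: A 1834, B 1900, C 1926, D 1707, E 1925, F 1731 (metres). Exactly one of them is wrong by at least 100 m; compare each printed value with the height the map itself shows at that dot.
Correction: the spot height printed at E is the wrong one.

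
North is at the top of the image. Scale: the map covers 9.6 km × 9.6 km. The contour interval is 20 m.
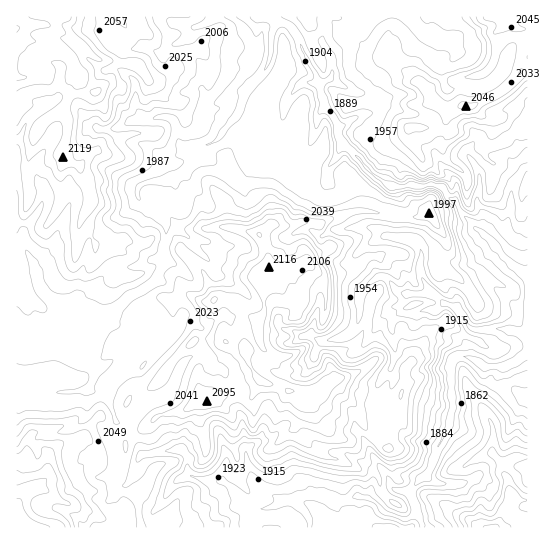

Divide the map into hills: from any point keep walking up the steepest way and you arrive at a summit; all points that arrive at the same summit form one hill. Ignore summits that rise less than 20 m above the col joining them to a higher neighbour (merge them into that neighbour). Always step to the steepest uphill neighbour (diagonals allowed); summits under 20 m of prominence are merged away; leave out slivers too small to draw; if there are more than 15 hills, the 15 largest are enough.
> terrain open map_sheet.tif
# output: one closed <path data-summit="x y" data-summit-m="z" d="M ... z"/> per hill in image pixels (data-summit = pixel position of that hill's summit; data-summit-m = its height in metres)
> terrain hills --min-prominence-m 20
<path data-summit="269 267" data-summit-m="2116" d="M318 83l-15 0-10 8-6 10-6 21-7 7-17 8-22-20-20 24-19 10 1 3-2 7-12 12-16 7-22 3-8 7 3 11 25 22 2 15-3 7 0 18-7 12 0 4 5 2 13 14 8 18 0 5-4 12-36 42-5 1-9-4-2-12-4-4-17 12-11 4 0 6-7 14 17 4 10 22 1 7-7 13 8 22-1 18 1 7 4 3 7-2 9-22 5-6 32-4 2-2-12-19-3-17-5-14 10-4 6-8 11-24 8-7 10-4 6 5 6 11 8 1 6 9 13 12-1 21 4 11 5 45 4 11 10 11 17 11 15 0 11-5 14 0 12 5 18 0 10-4 8 1 10 6 16-14-8-16-13-18-1-9 9-11-3-9 2-20 10-12 6-16-4-8 4-12-3-36 5-7 6-2-5-8-17 12-18-2-3-2 0-16 3-8 8-8 9-4-5-7 0-28 10-6 18 2 0-36-6-15-11-3-15-11-26-28-4 1-5 12-8 9-2 13-20 0-9-7-1-8 15-22 5-13 3-16 5-5 0-8z"/><path data-summit="17 517" data-summit-m="2177" d="M159 280l-28 15-28 25-9-3-52 22-11 0-10-6-5 1 0 193 293 1 0-9-2-5-13-14-11 0-9 7-21 2-10-4-8-14-12-10-14 0-18-5-3-5 1-12-8-10-39 6-5 6-9 22-7 2-4-3 0-25-8-22 7-13-1-7-8-20-19-6 5-10 2-11 11-3 17-12 4 4 2 12 9 4 5-1 36-42 4-17-11-22z"/><path data-summit="17 29" data-summit-m="2162" d="M267 16l-251 1 1 316 14 6 11 0 52-22 9 3 23-21 16-8 15-12 0-4 7-12 3-36-12-14-15-12-3-11 8-7 22-3 16-7 12-12 2-7-1-3 19-10 22-26 8-24 19-20 5-10 2-23 5-15z"/><path data-summit="505 17" data-summit-m="2059" d="M527 16l-259 1 7 6 12 1 10 11 10 24 9 15 8 32 12 15 3 6-2 6 6 12 12 9 16 19 18 12 34 2 10-3 9 3 5 8 10 8 4 10 12 13 21 18 11-13 6-21 0-16 2-9 8-14 7-5z"/><path data-summit="494 527" data-summit-m="2046" d="M465 356l-10 1-4 8 2 42-4 19-12 21-8 24-18 19 5 23 7 15 104 0 1-131-5-1-11-10-7-19-20 0-7-6z"/><path data-summit="209 401" data-summit-m="2095" d="M201 352l-10 4-8 7-11 24-6 8-10 4 5 14 3 17 8 15 16 12 0 14 3 5 18 5 14 0 12 10 8 14 10 4 21-2 9-6-21-12-10-11-4-11-5-45-4-11 1-21-13-12-6-9-8-1-6-11z"/><path data-summit="390 527" data-summit-m="1930" d="M319 495l-14 0-10 4 12 15 3 14 113-1-6-14-10 6-5 0-19-7-10-12-6-3-12-1-6 4-18 0z"/>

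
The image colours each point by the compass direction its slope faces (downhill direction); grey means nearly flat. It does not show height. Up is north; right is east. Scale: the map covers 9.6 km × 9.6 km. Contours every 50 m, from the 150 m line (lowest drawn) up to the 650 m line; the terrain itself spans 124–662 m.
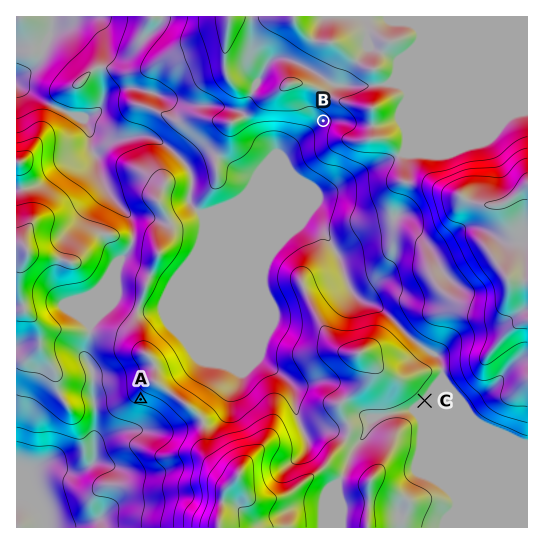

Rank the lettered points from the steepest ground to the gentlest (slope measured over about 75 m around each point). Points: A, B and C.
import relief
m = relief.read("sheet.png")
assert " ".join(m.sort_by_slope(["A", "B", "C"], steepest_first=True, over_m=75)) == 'A B C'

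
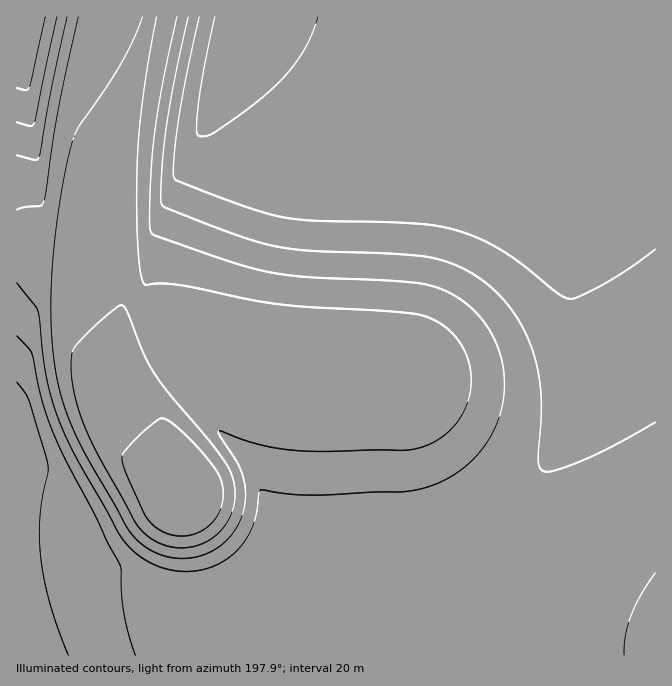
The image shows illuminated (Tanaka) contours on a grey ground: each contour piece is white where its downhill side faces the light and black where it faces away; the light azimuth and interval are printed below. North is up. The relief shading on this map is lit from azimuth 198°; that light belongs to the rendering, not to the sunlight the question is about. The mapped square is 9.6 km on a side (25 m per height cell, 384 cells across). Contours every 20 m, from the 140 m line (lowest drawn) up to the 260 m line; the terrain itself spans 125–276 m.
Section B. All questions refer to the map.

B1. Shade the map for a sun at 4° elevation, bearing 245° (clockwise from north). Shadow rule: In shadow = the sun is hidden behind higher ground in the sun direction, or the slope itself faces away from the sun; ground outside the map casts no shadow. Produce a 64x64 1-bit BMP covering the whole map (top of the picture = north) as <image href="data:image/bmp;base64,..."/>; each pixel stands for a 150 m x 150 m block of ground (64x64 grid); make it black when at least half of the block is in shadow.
<image width="64" height="64" href="data:image/bmp;base64,Qk0+AgAAAAAAAD4AAAAoAAAAQAAAAEAAAAABAAEAAAAAAAACAAATCwAAEwsAAAIAAAAAAAAA////AAAAAAAAAAAAAAAAAAAAAAAAAAAAAAAAAAAAAAAAAAAAAAAAAAAAAAAAAAAAAAAAAAAAAAAAAAAAAAAAAAAAAAAAAAAAAAAAAAAAAAAADgAAAAAAAAA/gAAAAAAAAH/AAAAAAAAAf8AAAAAAAAD/wAAAAAAAAf/AAAAAAAAB/4AAAAAAAAP/AAAAAAAAB/8AAAAAAAAP/gAAAAAAAA/8AAAAAAAAH/wAAAAAAAAf+AAAAAAAAD/wAAAAAAAAP/AAAAAAAAA/4AAAAAAAAH/gAAAAAAAAf8AAAAAAAAB/wAAAAAAAAH+AAAAAAAAAf4AAAAAAAAA/AAAAAAAAAD4AAAAAAAAAPgAAAAAAAAA8AAAAAAAAADwAAAAAAAAAGAAAAAAAAAAYAAAAAAAAABgAAAAAAAAAEAAAAAAAAAAQAAAAAAAAABAAAAAAAAAAEAAAAAAAAAAQAAAAAAAAABAAAAAAAAAAEAAAAAAAAAAQAAAAAAAAABgAAAAAAAAAGAAAAAAAAAAYAAAAAAAAADgAAAAAAAAAPAAAAAAAAAA8AAAAAAAAADwAAAAAAAAAPAAAAAAAAAA+AAAAAAAAAD4AAAAAAAAAPgAAAAAAAAB+AAAAAAAAAD8AAAAAAAAAPwAAAAAAAAA/AAAAAAAAAD8AAAAAAAAAP4AAAAAAAAAfgAAAAAAAAA=="/>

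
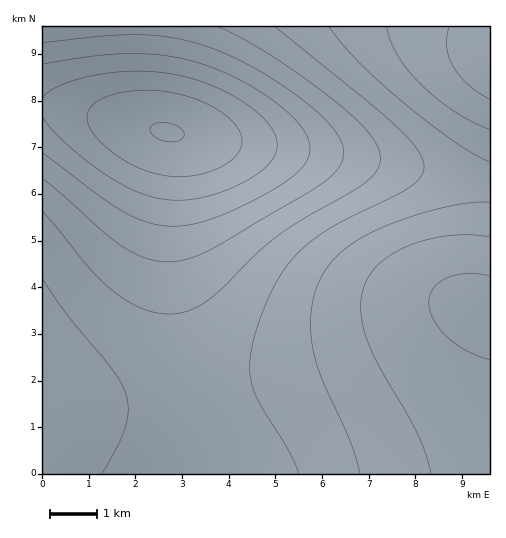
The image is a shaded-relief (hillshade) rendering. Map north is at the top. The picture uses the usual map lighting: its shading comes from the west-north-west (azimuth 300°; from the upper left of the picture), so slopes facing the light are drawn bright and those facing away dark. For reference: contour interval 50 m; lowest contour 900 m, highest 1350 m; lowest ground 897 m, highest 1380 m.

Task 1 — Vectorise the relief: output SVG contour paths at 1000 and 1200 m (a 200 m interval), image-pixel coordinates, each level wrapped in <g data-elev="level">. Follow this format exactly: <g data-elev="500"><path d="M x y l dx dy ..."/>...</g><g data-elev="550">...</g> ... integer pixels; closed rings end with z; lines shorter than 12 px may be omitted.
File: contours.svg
<g data-elev="1000"><path d="M43 98l7-7 12-7 18-5 21-5 40-3 38 4 19 5 18 7 19 10 16 10 12 11 9 10 4 11 1 9-4 10-8 10-12 9-18 9-19 8-17 4-18 2-16-1-14-2-15-6-32-17-40-32-13-14-8-12"/></g><g data-elev="1200"><path d="M102 473l15-26 8-20 3-18-2-15-5-10-8-13-46-56-24-36"/><path d="M275 27l121 99 20 22 6 9 2 8-1 6-2 6-12 11-73 37-17 10-15 12-11 12-11 14-17 34-9 23-5 20-1 16 1 15 8 21 29 47 11 24"/></g>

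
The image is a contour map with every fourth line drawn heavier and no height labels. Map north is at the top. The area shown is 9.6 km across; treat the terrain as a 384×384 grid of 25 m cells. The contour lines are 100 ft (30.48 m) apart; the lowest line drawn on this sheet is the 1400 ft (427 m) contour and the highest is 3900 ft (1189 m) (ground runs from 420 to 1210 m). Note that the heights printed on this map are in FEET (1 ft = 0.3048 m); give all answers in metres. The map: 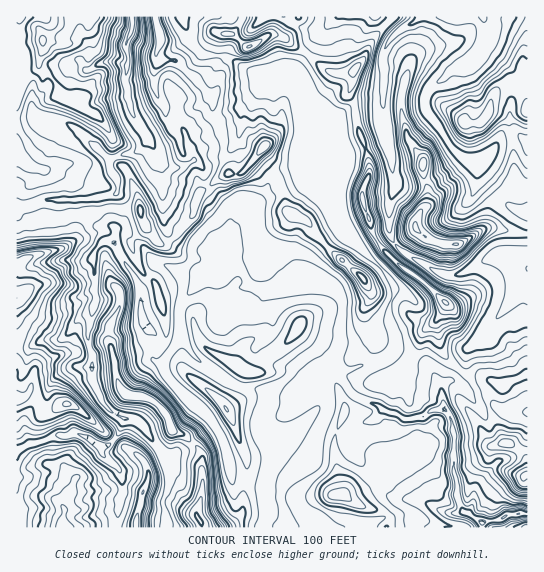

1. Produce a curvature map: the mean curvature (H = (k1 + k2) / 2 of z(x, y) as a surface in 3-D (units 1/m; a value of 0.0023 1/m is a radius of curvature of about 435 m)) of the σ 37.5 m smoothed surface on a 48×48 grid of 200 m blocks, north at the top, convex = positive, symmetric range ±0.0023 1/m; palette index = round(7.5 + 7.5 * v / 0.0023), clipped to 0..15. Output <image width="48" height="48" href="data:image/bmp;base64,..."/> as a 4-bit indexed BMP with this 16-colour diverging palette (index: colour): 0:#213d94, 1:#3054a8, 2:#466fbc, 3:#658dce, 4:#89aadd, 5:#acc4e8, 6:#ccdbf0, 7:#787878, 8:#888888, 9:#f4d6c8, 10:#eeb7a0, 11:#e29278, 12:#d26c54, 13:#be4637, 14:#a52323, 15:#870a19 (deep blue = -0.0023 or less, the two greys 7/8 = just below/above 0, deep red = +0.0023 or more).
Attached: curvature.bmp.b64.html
<image width="48" height="48" href="data:image/bmp;base64,Qk32BAAAAAAAAHYAAAAoAAAAMAAAADAAAAABAAQAAAAAAIAEAAATCwAAEwsAABAAAAAAAAAAlD0hAKhUMAC8b0YAzo1lAN2qiQDoxKwA8NvMAHh4eACIiIgAyNb0AKC37gB4kuIAVGzSADdGvgAjI6UAGQqHAFh5uImEj1REfrqHZ3d3ZnVVmXeZvMBBvlZ2qZVkb2Rb62RKd3d3VlarmYmFIQrDAFiLp2d0X3F3j3VaZ3eHjKynZWZo0amZuGmIiZmYXdRGX2RJd3eHrLpnd3eJoLd1nVV4iqh1ZvZFb4NZd3d2eYlniHd5sLVmr3mImqiCVfRVj4Jqd3d2WIZniZh6RahqvGnJuJUnnsJmj4Jrd4d3aXZ4iJmKQ5iRKDR4nIIt/FJjjmKLd4h3aneIh3iadIrbuIUyAwTjpSbc2DPIZ4iHaXeIiIiKgolstniXco/EZEb5pjXWZ3eIZ5ZniouZNZtYVmfbdvwxI0r1MzvGZ3d4hbeXczIrGMaGVqaJ/6MJh6+jQ36Yd3d4hal0SLuFPJWGZ5l5yVFd//pCSOl4d3d3hqNpmYiGekh5hmuFhlKPh3QlvXRFVWZ3h3ipmIiGdXmbmGuVRnOPQ3RrpkScy6h2eGiIiIh2aZqXiom4VGKPZFV6ZGuoeGZ3ZmlVZ4hWuWl4eXapy4K8VnlYScmHaah3h2mJhnhZpEdmiZVCSSrtZXh2fGZ5hoqYeFiIlmlqZFZoiIiJWDa4VVejqGZ3iGmoeFiIhWm6WWVneIeahVXNU2mTt3eHd2i6eFiXZZicjXVnh5d3iGF/gmyEqIeHd3eJiFfHV7Up7oZmeLl2VZJconyFaIeIh3d3iFWNdXI/+Zl3eJyrq3HPoYt4Z3d3d3d3Z1TcdDT8ZpmHeGmchYHaRbl4Z3eHiIh3dSr6IZ+wAnd3h4RVlmPXHFVXaHd3iHd3Vb6DDfQCdTZ4hs/YVUPTiyWKZ4d4h3d2a/Yx/wBailNneEec+pRjxW63R3d3d3ZmqkQ58FnO/7U1ZlVEWZmGiMh8RXd3d3hqxWY/It3peP+Iqmd3eHZVWtR6xWd3d5qMhXOfI89hI1rJhniYiZqJX4N412Z3dqy6V2T8I66oM2d2ZmRFRFWZb4NnyJRnZnqFZ1X3NFr9ZCiWeImIeYdyfGV3nIY0ZphXd1b1UzS5yFaZiGeIiHmiuVZ4l7yndqdnd3P8Y0e4aWV4qHmpd4hH1mZlpV2vZYZ3d3OPU2zmdWZXtph4mao3h3VqR3h35HZ3d3WdQ2v4VWdltpd3eIGJdXVsWHhkz2R3d3W4M5zXNGVltpd3eES/d0WZeYpXjsV3d3b2NPt1KLhEpYZ3c1f4VGbVdop3eIhnd2jURPZSTb2Dd3ZURq7FVGuWeJl3d3hnd2qkSOQznpnYXaOIq6iGN4yHmKdXZ3h3dlmVStQ7qKbXS7OLuallF6xWWah2Z3d3drx1OdQ6dpXYaJSYeJqXFshWmYp2d3d2Z1x2N/ZFZma6mHiZaDzHGMc4uXx1d3d1nK6VONlmZ1V5mHeVV3JUCL2cZodDRWZYuGv1KKqHZnZXiXXXZnyqCsppZVVvhUaJdmbKCZqZh2dmimfpqnqFCH+FWIdu/G6Fd4duFqmYmZZ2eli4hpuHBI9lWO7gL9p1Z4l6wFmYeKd2ekhXp5yrFc01dmRdI1WohmeErmNmZnZ3aA=="/>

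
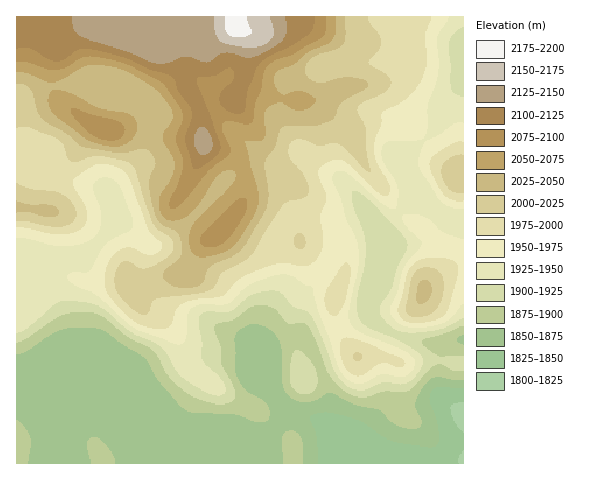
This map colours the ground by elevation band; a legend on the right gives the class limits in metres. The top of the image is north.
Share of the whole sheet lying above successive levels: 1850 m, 97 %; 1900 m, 75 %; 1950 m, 57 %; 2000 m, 35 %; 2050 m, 18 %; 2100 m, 8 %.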